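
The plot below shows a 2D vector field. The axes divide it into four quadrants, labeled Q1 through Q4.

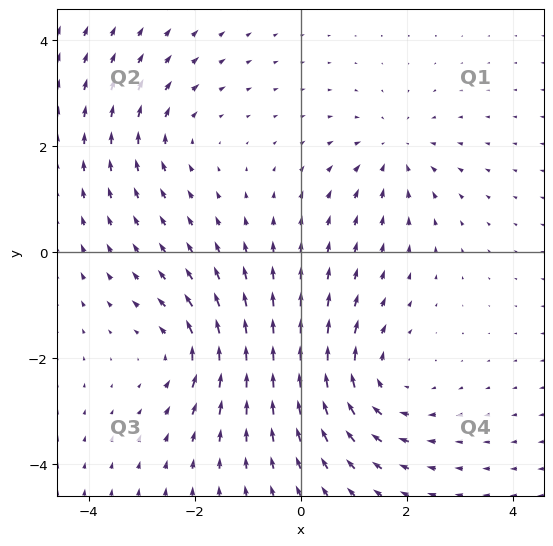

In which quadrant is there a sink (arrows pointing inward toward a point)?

Q1

The sink sits at approximately (1.8, 1.9), which lies in quadrant Q1. The divergence there is about -3, negative as expected for a sink.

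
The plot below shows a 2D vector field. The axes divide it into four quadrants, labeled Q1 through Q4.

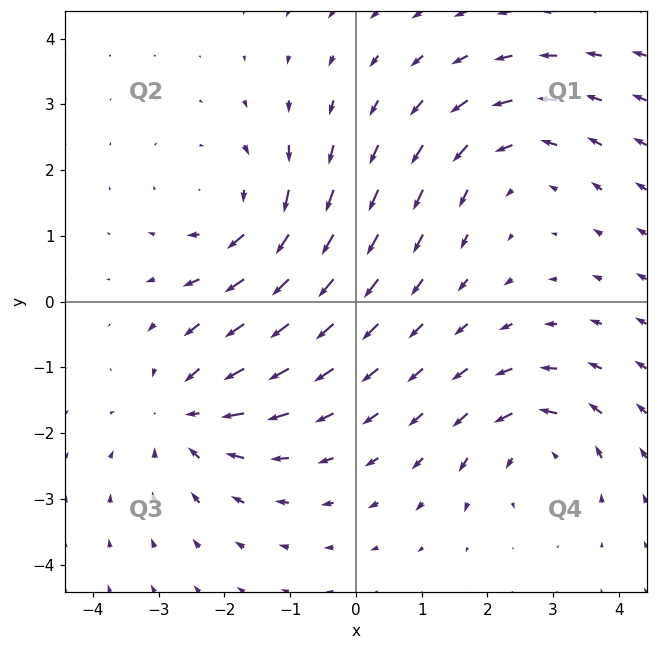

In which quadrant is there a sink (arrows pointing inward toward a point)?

Q3

The sink sits at approximately (-2.5, -1.7), which lies in quadrant Q3. The divergence there is about -5, negative as expected for a sink.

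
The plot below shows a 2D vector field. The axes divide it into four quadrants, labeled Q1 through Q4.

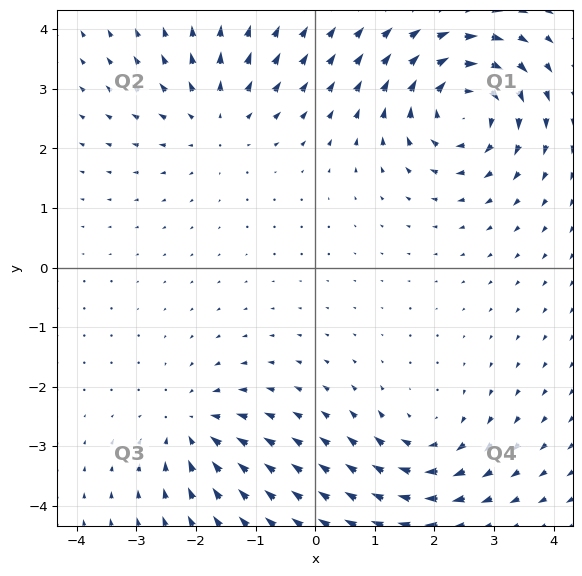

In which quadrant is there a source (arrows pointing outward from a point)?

The source sits at approximately (-1.7, 2.5), which lies in quadrant Q2. The divergence there is about +3, positive as expected for a source.

Q2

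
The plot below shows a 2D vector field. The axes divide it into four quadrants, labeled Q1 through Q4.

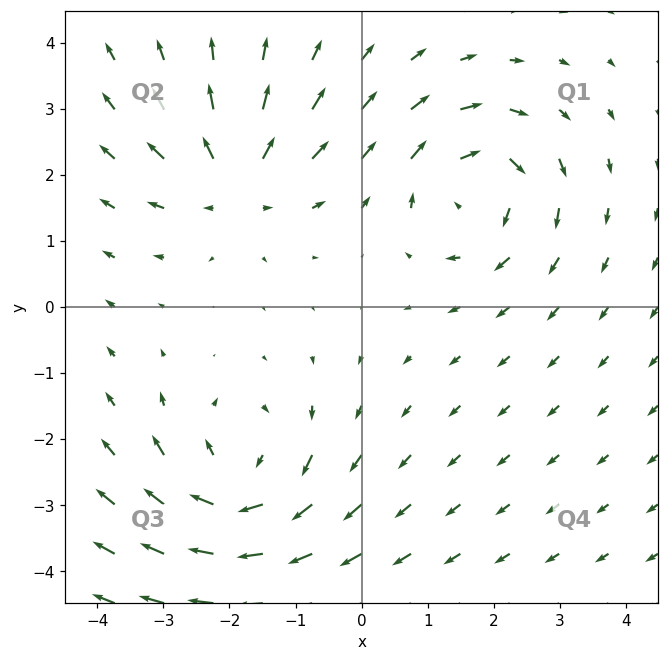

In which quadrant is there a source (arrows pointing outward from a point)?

The source sits at approximately (-1.9, 1.9), which lies in quadrant Q2. The divergence there is about +5, positive as expected for a source.

Q2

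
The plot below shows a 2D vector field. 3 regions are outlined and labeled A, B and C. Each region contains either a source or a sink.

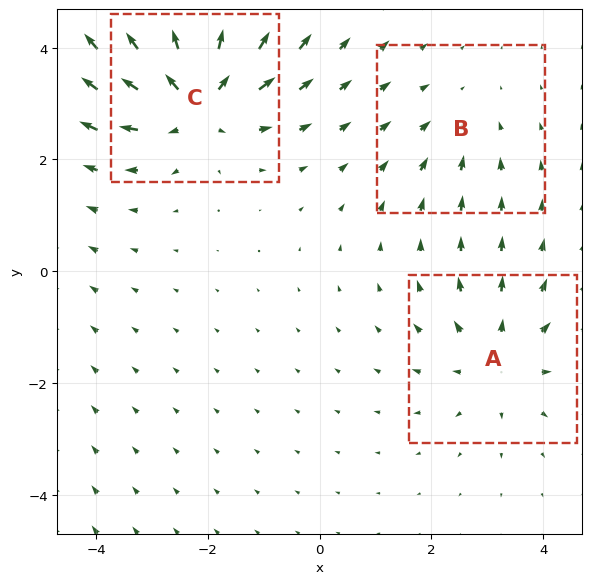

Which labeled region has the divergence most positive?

C

Divergence at each region's feature centre — A: about +3, B: about -2, C: about +5. Region C is most positive.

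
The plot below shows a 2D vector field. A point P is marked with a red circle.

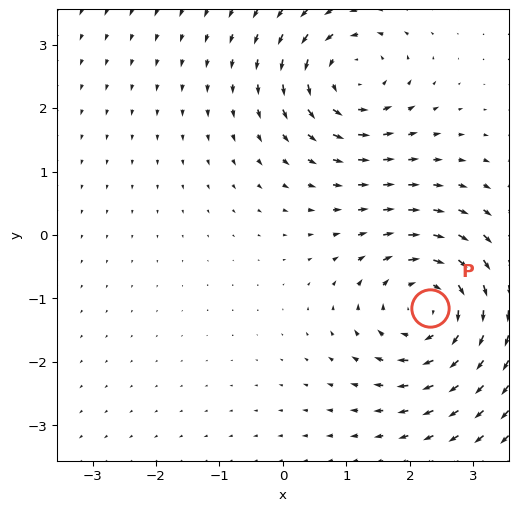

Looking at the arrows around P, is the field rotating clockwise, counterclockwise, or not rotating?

Near P at (2.3, -1.2) the arrows circulate clockwise. The curl (z-component) there is about -4; negative curl means clockwise rotation.

clockwise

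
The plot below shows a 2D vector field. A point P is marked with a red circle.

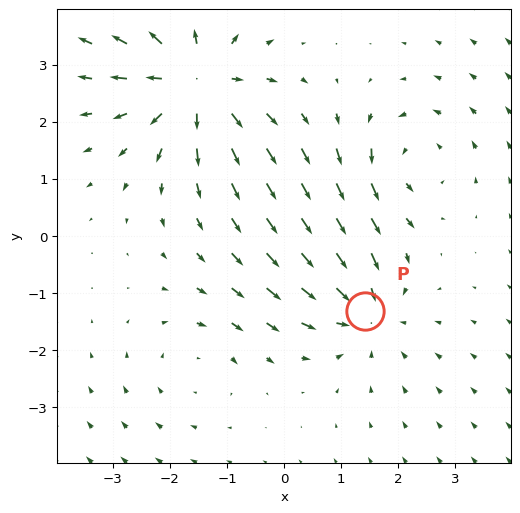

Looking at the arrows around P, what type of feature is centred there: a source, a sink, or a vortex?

sink

At P (1.4, -1.3) the arrows converge inward. Divergence about -4, curl ≈0 — negative divergence with near-zero curl is a sink.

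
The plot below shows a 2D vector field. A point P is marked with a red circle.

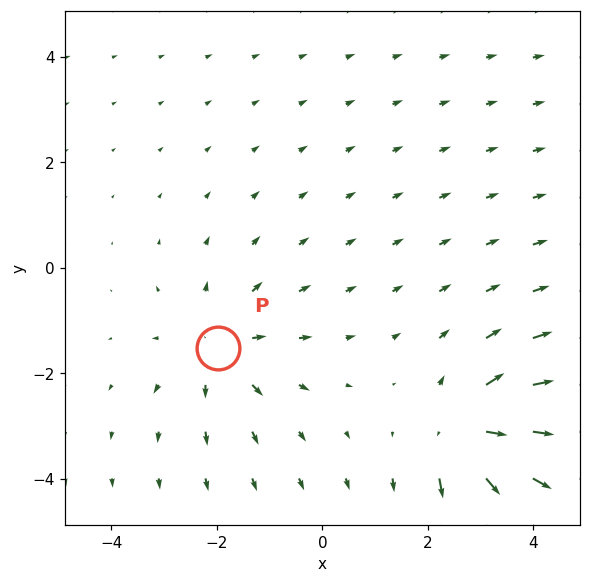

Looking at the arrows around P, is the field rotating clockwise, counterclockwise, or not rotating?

Near P at (-2.0, -1.5) the arrows show no circulation. The curl there is ≈0.

not rotating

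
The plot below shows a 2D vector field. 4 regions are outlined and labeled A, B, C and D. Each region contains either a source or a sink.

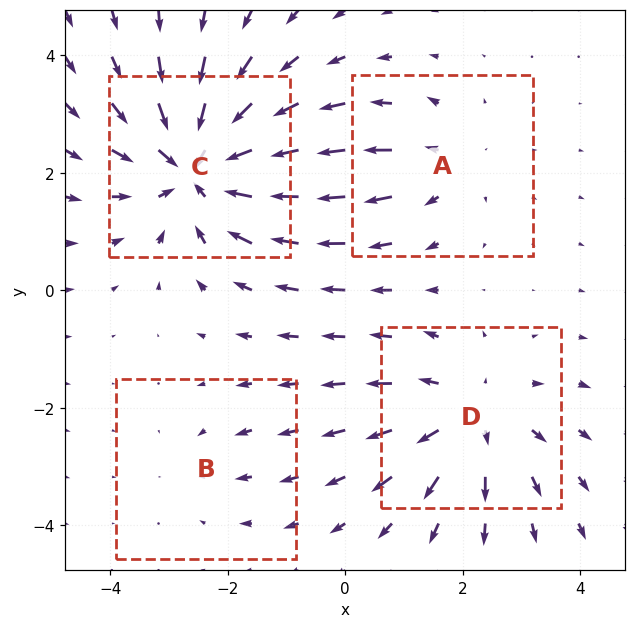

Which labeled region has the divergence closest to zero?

B

Divergence at each region's feature centre — A: about +3, B: about -2, C: about -6, D: about +4. Region B is closest to zero.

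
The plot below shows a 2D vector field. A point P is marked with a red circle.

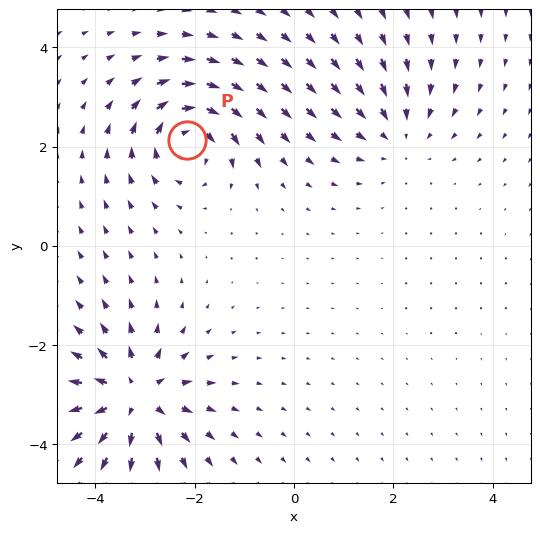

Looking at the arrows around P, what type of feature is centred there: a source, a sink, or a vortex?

At P (-2.2, 2.1) the arrows circulate clockwise. Divergence ≈0, curl about -5 — near-zero divergence with nonzero curl is a vortex.

vortex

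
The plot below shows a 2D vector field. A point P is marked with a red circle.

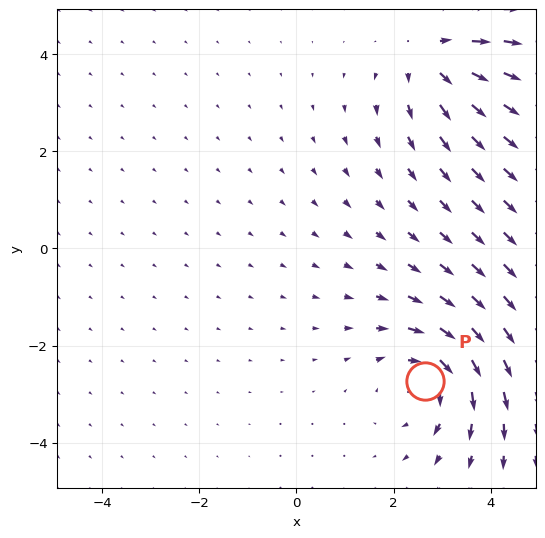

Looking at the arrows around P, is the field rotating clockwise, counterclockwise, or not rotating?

Near P at (2.6, -2.7) the arrows circulate clockwise. The curl (z-component) there is about -5; negative curl means clockwise rotation.

clockwise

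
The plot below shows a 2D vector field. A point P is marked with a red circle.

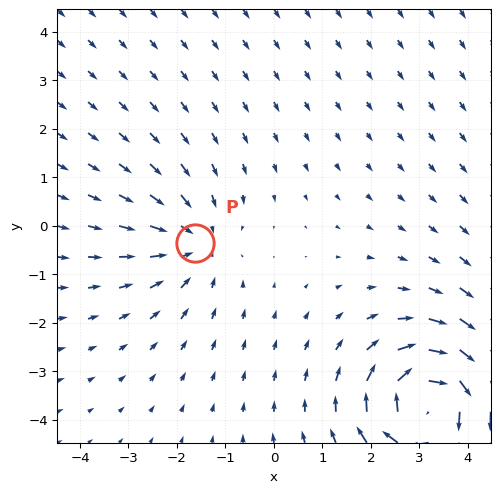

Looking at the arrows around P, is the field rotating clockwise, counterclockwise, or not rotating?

Near P at (-1.6, -0.4) the arrows show no circulation. The curl there is ≈0.

not rotating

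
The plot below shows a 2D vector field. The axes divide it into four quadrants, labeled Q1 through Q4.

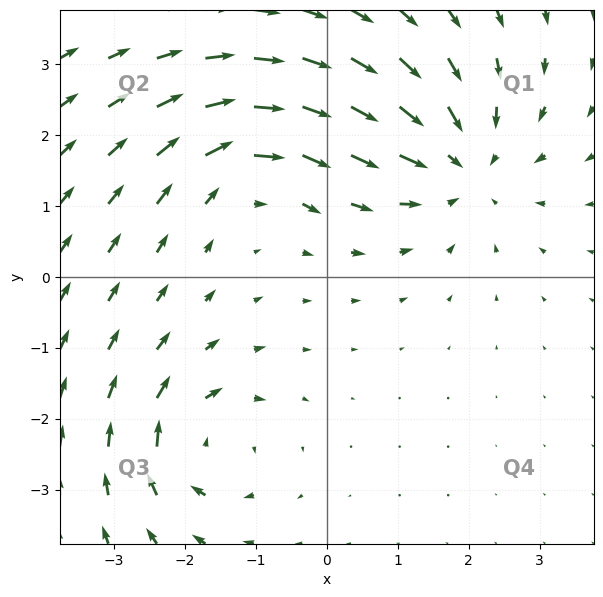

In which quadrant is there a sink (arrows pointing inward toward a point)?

Q1

The sink sits at approximately (1.9, 1.6), which lies in quadrant Q1. The divergence there is about -4, negative as expected for a sink.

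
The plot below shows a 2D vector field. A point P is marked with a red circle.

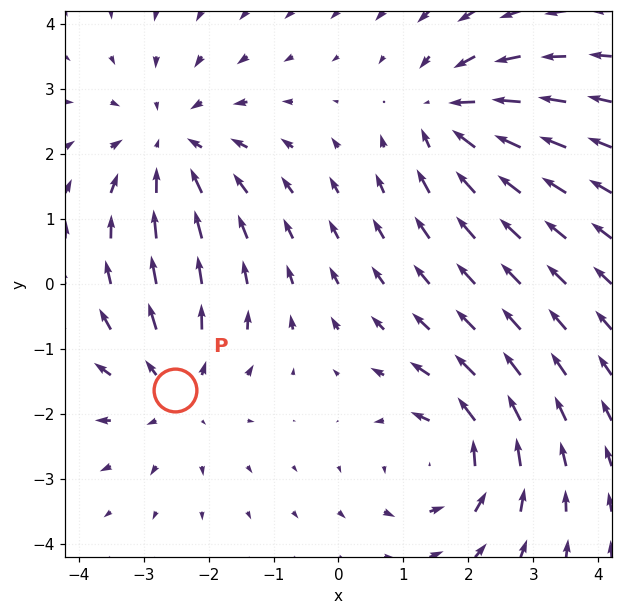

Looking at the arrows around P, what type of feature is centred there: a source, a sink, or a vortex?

At P (-2.5, -1.6) the arrows spread outward. Divergence about +4, curl ≈0 — positive divergence with near-zero curl is a source.

source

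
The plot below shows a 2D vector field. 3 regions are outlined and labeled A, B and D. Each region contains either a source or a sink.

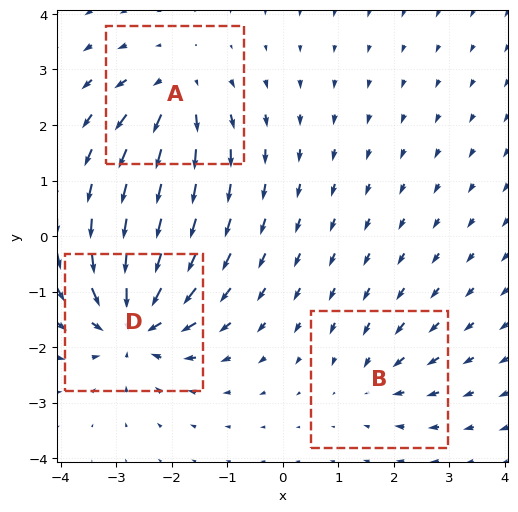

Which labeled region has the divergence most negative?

Divergence at each region's feature centre — A: about +4, B: about -3, D: about -6. Region D is most negative.

D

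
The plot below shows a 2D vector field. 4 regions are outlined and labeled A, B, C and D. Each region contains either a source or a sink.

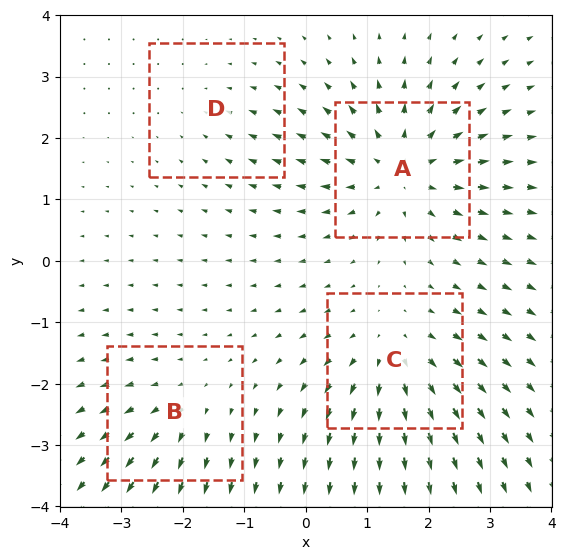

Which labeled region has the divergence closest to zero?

Divergence at each region's feature centre — A: about +6, B: about +3, C: about +5, D: about -2. Region D is closest to zero.

D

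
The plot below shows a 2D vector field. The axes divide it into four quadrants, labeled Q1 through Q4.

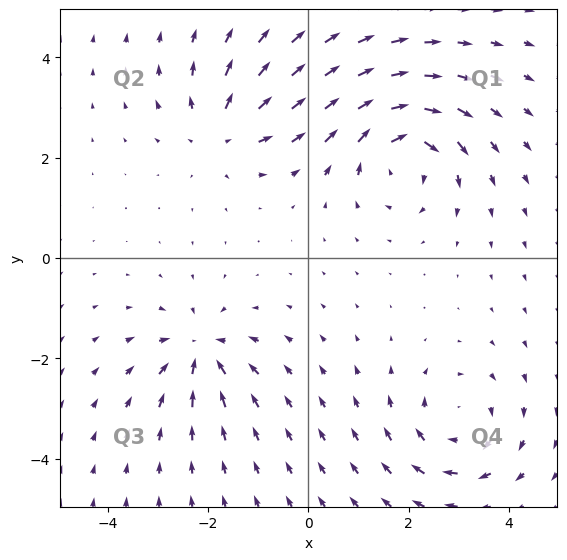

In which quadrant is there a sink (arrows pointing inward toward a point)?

Q3

The sink sits at approximately (-2.1, -1.9), which lies in quadrant Q3. The divergence there is about -5, negative as expected for a sink.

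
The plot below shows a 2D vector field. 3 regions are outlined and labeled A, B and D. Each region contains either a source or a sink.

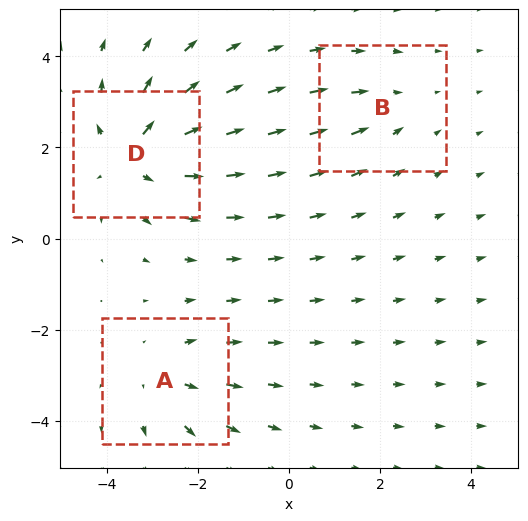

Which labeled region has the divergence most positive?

D

Divergence at each region's feature centre — A: about +3, B: about -2, D: about +4. Region D is most positive.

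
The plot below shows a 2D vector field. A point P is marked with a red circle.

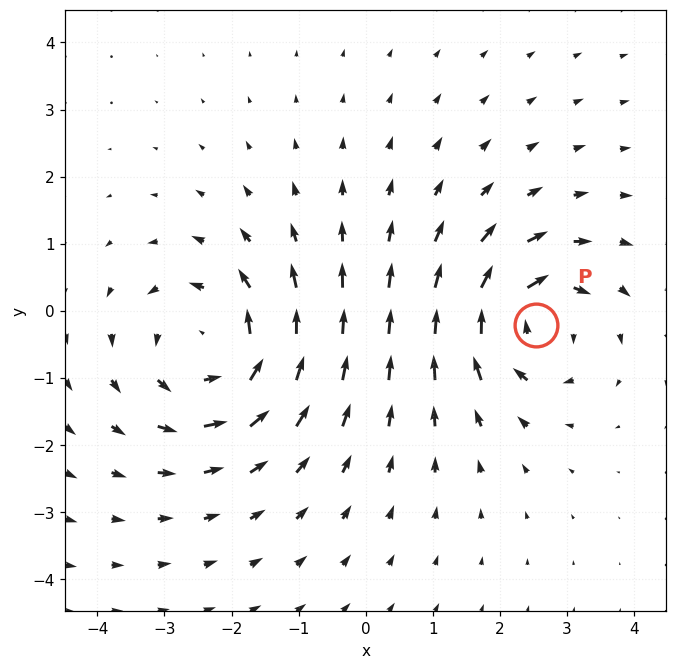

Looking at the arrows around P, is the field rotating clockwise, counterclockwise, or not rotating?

clockwise

Near P at (2.5, -0.2) the arrows circulate clockwise. The curl (z-component) there is about -5; negative curl means clockwise rotation.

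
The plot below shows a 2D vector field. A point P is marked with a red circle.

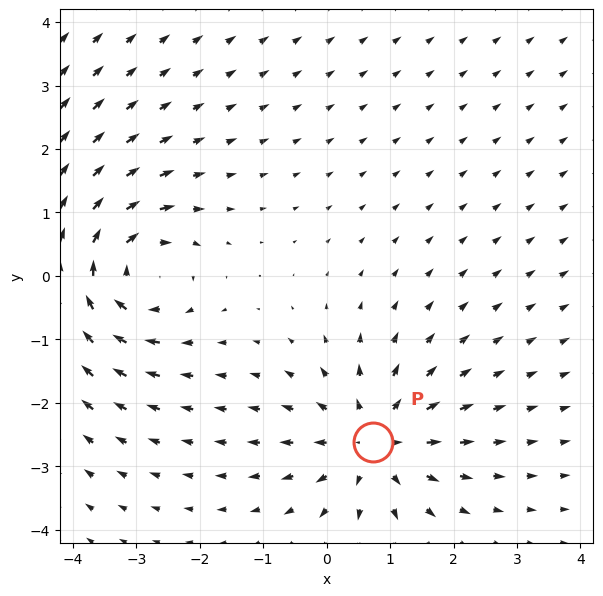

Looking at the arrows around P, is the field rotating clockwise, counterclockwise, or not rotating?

not rotating

Near P at (0.7, -2.6) the arrows show no circulation. The curl there is ≈0.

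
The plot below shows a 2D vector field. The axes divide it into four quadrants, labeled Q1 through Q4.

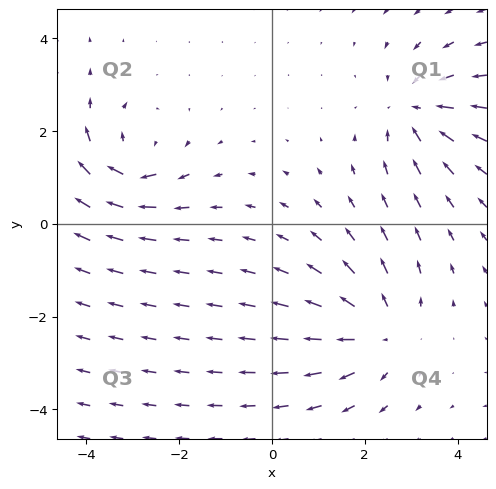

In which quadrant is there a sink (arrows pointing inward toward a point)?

Q1

The sink sits at approximately (3.1, 2.4), which lies in quadrant Q1. The divergence there is about -4, negative as expected for a sink.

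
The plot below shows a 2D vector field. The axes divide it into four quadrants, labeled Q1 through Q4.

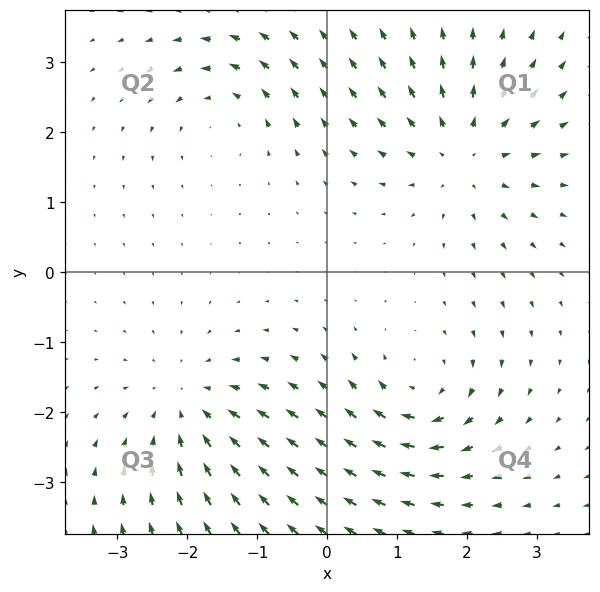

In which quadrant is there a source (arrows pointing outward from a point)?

The source sits at approximately (2.0, 1.7), which lies in quadrant Q1. The divergence there is about +4, positive as expected for a source.

Q1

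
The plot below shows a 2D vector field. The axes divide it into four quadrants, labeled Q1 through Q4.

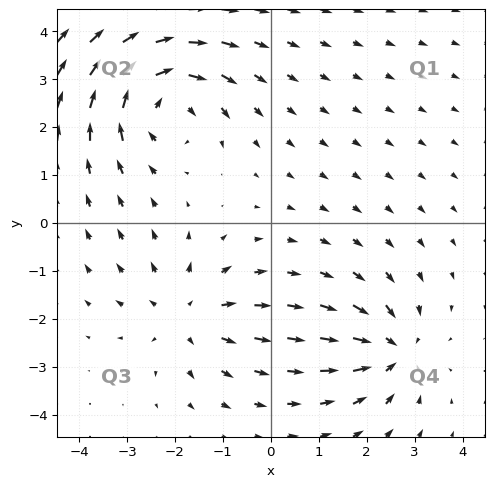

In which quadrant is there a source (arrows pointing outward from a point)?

Q3

The source sits at approximately (-1.7, -1.9), which lies in quadrant Q3. The divergence there is about +3, positive as expected for a source.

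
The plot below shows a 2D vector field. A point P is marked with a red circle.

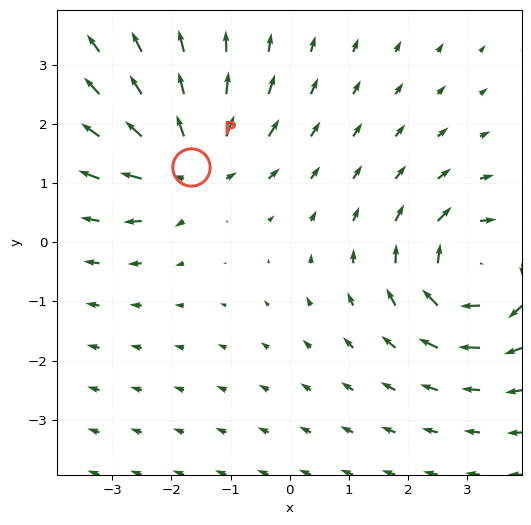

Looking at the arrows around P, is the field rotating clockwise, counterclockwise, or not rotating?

not rotating

Near P at (-1.7, 1.3) the arrows show no circulation. The curl there is ≈0.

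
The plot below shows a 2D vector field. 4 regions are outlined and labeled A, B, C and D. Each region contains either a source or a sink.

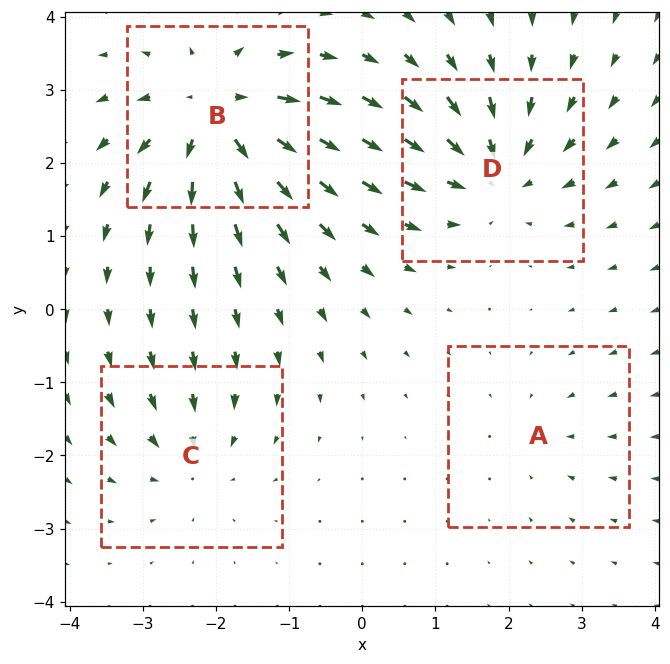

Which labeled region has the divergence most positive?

B

Divergence at each region's feature centre — A: about -2, B: about +7, C: about -4, D: about -6. Region B is most positive.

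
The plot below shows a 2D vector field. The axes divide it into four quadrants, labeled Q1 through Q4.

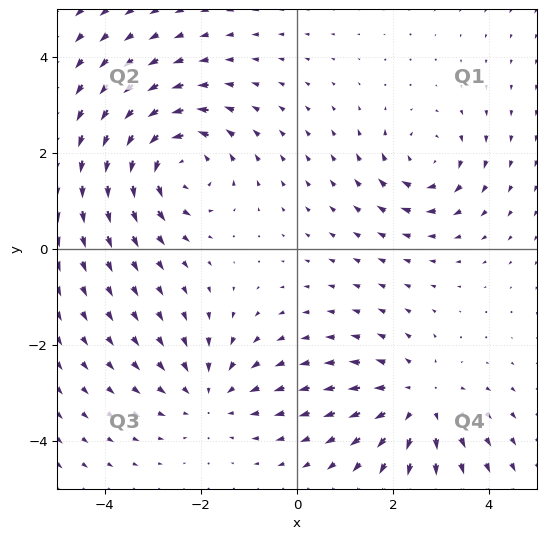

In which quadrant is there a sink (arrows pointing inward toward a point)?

The sink sits at approximately (-1.8, -3.1), which lies in quadrant Q3. The divergence there is about -3, negative as expected for a sink.

Q3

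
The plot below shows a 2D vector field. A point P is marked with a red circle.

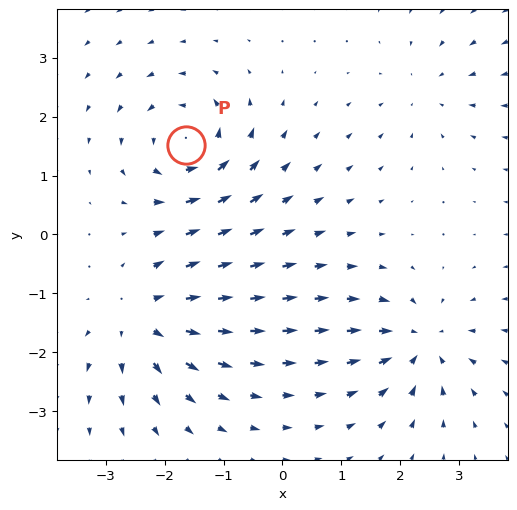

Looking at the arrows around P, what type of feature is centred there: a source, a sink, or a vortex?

At P (-1.6, 1.5) the arrows circulate counterclockwise. Divergence ≈0, curl about +6 — near-zero divergence with nonzero curl is a vortex.

vortex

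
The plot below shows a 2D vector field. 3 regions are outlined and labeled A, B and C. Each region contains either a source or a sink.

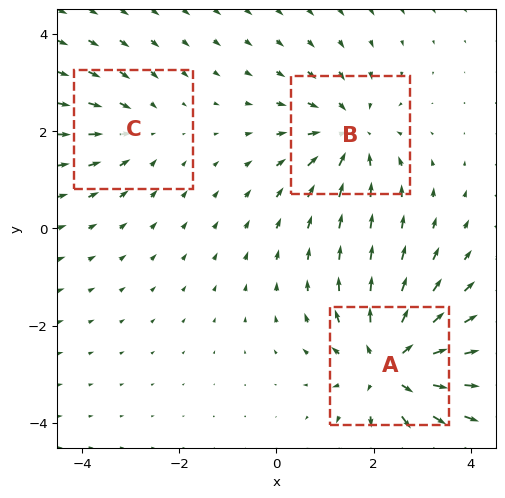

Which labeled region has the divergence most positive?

A

Divergence at each region's feature centre — A: about +5, B: about -4, C: about -2. Region A is most positive.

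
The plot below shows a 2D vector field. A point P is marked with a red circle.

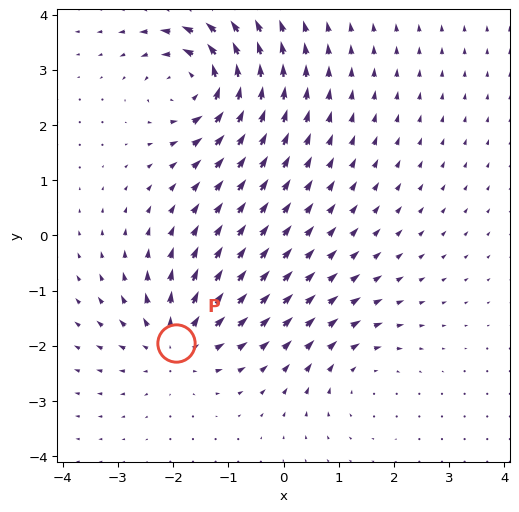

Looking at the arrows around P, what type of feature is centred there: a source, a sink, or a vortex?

source

At P (-1.9, -1.9) the arrows spread outward. Divergence about +5, curl ≈0 — positive divergence with near-zero curl is a source.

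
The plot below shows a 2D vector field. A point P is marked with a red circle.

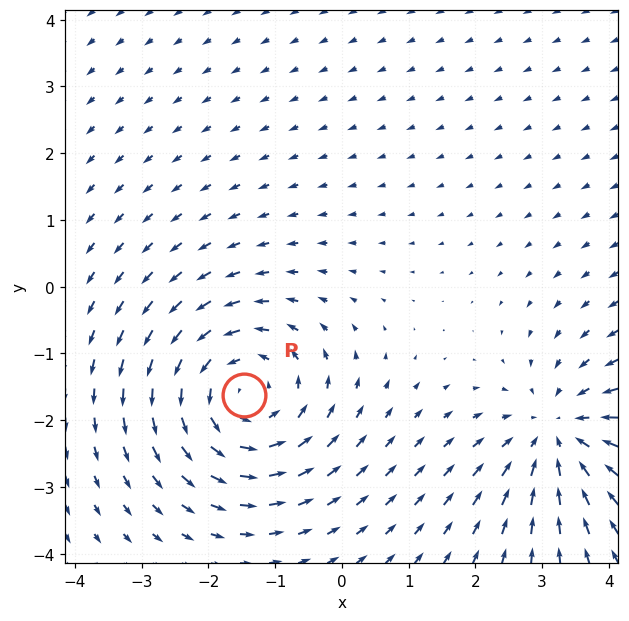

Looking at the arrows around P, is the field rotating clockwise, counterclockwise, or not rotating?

Near P at (-1.5, -1.6) the arrows circulate counterclockwise. The curl (z-component) there is about +4; positive curl means counterclockwise rotation.

counterclockwise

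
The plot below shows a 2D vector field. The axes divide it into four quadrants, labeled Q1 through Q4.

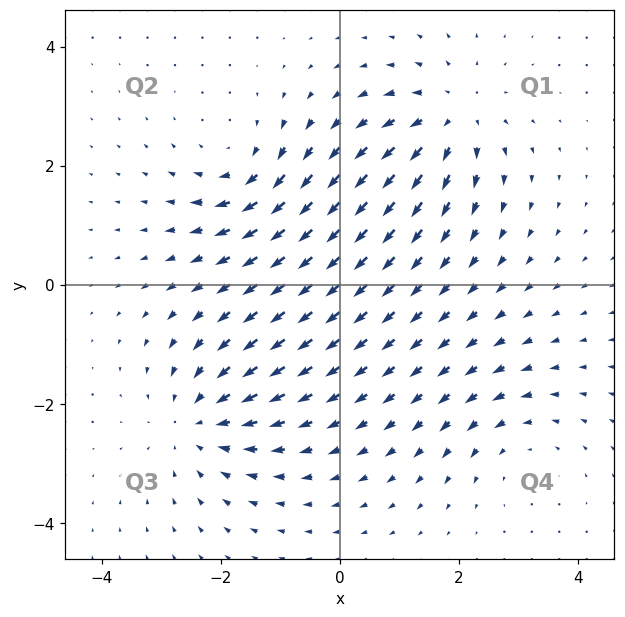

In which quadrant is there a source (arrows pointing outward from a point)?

The source sits at approximately (1.9, 2.8), which lies in quadrant Q1. The divergence there is about +4, positive as expected for a source.

Q1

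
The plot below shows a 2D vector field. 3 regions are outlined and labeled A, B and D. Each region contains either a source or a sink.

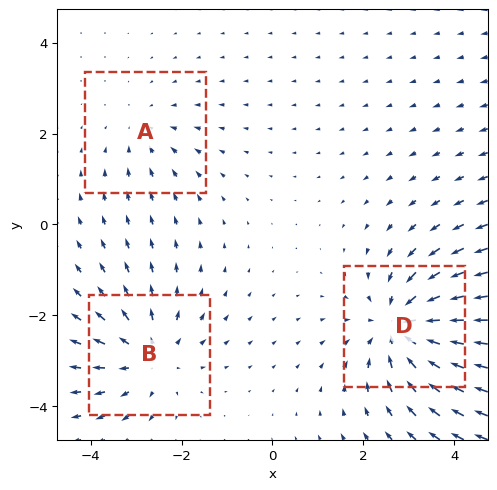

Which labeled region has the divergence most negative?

D

Divergence at each region's feature centre — A: about -2, B: about +3, D: about -4. Region D is most negative.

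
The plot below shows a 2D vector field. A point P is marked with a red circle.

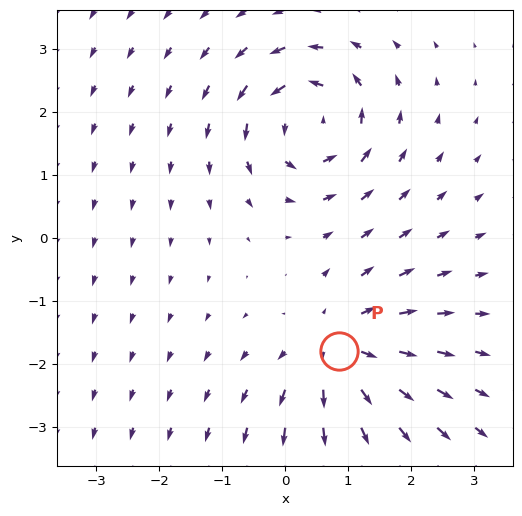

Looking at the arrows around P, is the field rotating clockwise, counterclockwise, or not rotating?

not rotating

Near P at (0.8, -1.8) the arrows show no circulation. The curl there is ≈0.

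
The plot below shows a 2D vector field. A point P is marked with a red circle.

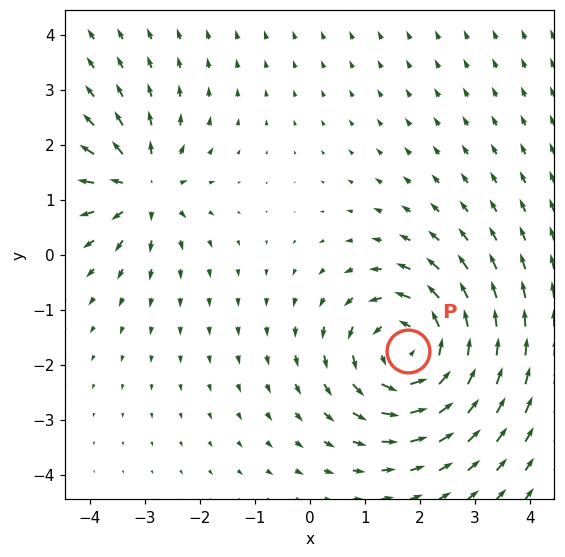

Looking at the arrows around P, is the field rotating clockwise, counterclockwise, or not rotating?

Near P at (1.8, -1.8) the arrows circulate counterclockwise. The curl (z-component) there is about +4; positive curl means counterclockwise rotation.

counterclockwise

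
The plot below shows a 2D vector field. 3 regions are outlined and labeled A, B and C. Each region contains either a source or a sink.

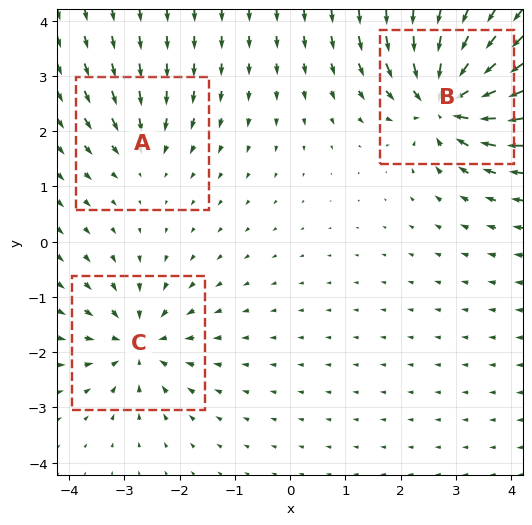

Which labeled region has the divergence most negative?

Divergence at each region's feature centre — A: about -2, B: about -6, C: about -4. Region B is most negative.

B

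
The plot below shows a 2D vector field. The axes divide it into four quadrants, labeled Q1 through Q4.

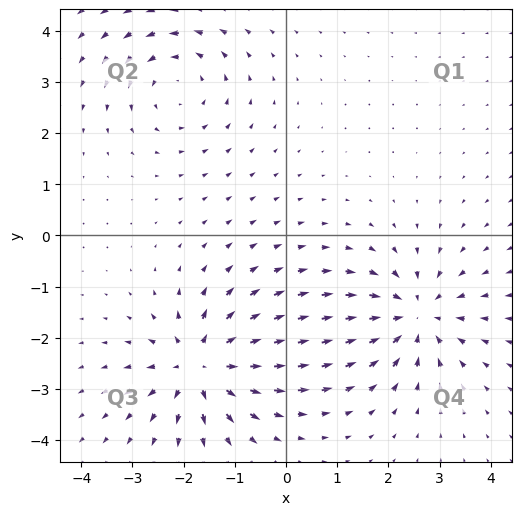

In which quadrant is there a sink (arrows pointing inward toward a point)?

Q4

The sink sits at approximately (2.5, -1.6), which lies in quadrant Q4. The divergence there is about -4, negative as expected for a sink.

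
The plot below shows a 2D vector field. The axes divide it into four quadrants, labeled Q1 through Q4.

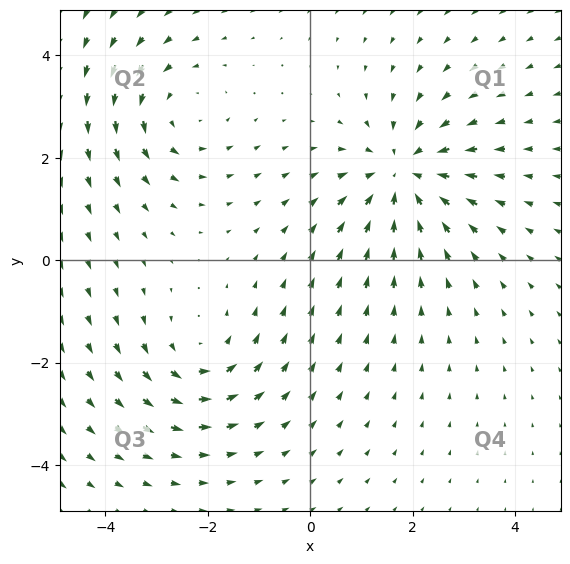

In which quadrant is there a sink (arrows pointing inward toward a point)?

The sink sits at approximately (1.8, 1.7), which lies in quadrant Q1. The divergence there is about -4, negative as expected for a sink.

Q1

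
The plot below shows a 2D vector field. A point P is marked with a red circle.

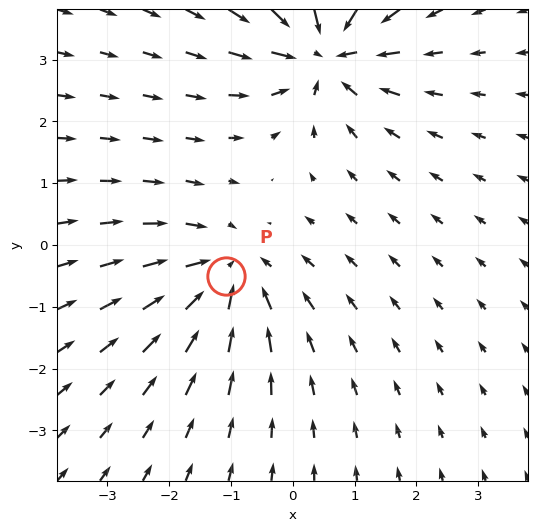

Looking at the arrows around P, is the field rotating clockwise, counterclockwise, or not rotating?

Near P at (-1.1, -0.5) the arrows show no circulation. The curl there is ≈0.

not rotating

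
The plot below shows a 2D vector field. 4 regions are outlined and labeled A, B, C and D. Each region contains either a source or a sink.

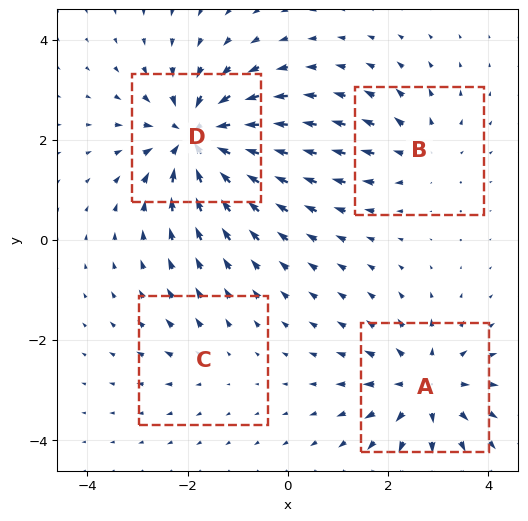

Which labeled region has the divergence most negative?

Divergence at each region's feature centre — A: about +6, B: about +4, C: about +2, D: about -8. Region D is most negative.

D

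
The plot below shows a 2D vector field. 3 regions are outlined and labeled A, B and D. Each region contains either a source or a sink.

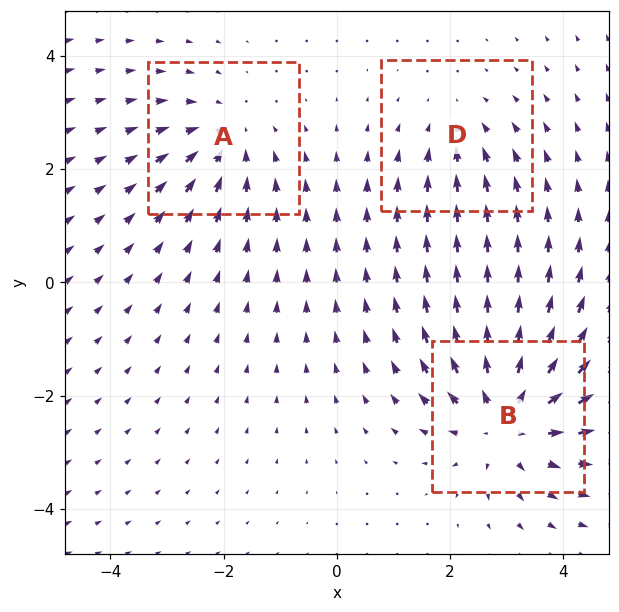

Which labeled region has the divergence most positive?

Divergence at each region's feature centre — A: about -3, B: about +4, D: about -2. Region B is most positive.

B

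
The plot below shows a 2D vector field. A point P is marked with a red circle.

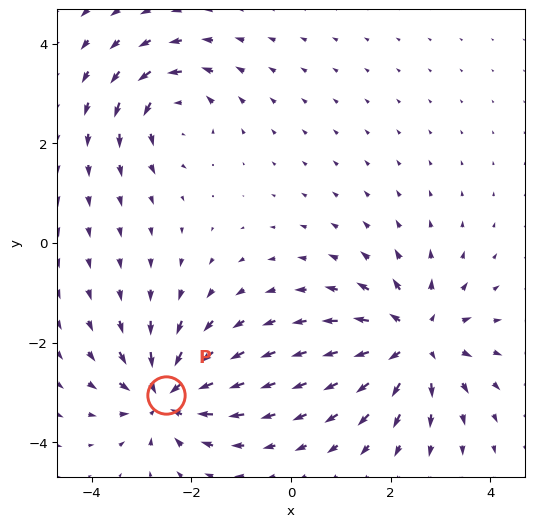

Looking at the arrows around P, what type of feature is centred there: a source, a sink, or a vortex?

sink

At P (-2.5, -3.1) the arrows converge inward. Divergence about -5, curl ≈0 — negative divergence with near-zero curl is a sink.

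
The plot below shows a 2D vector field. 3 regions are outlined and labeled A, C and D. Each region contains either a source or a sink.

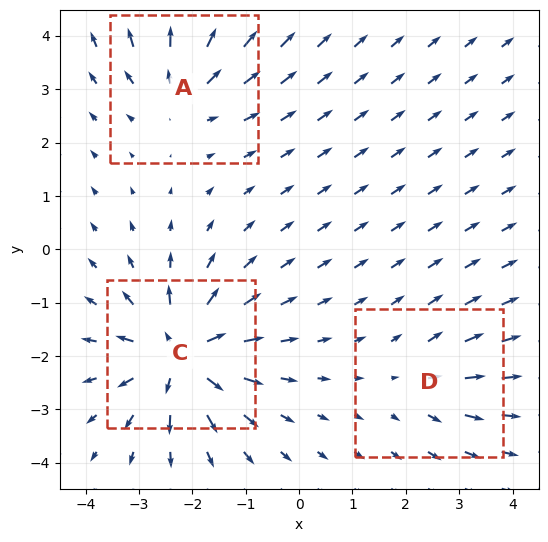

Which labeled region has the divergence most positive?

Divergence at each region's feature centre — A: about +4, C: about +6, D: about +2. Region C is most positive.

C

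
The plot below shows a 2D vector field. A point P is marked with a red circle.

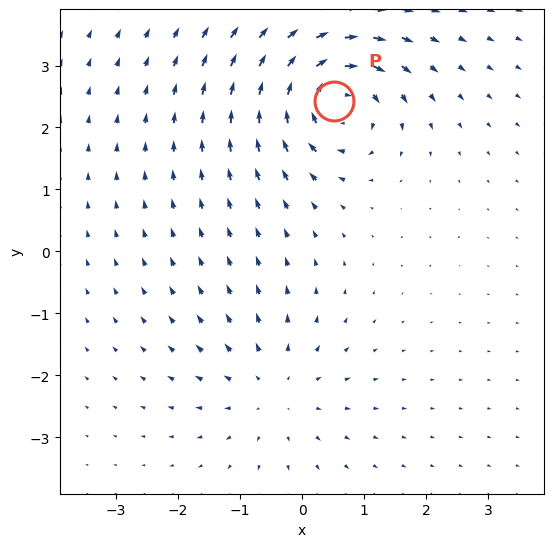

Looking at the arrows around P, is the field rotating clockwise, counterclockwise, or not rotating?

Near P at (0.5, 2.4) the arrows circulate clockwise. The curl (z-component) there is about -6; negative curl means clockwise rotation.

clockwise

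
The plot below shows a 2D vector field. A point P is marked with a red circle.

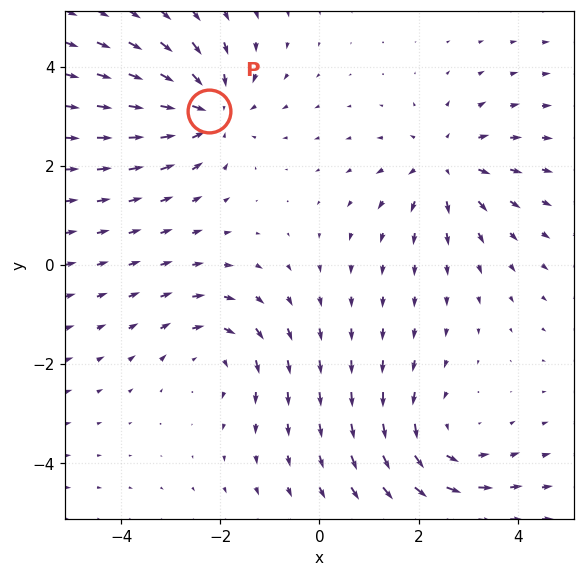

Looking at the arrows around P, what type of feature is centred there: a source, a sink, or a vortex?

At P (-2.2, 3.1) the arrows converge inward. Divergence about -3, curl ≈0 — negative divergence with near-zero curl is a sink.

sink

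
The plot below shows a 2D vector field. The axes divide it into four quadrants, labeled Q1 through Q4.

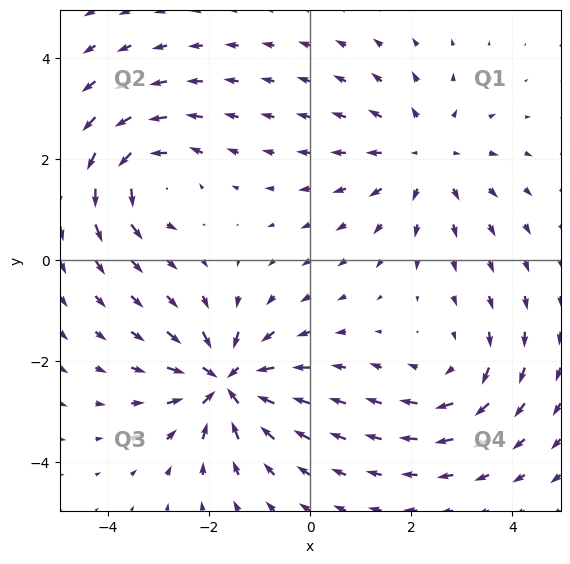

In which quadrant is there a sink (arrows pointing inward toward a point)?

Q3

The sink sits at approximately (-1.7, -2.4), which lies in quadrant Q3. The divergence there is about -6, negative as expected for a sink.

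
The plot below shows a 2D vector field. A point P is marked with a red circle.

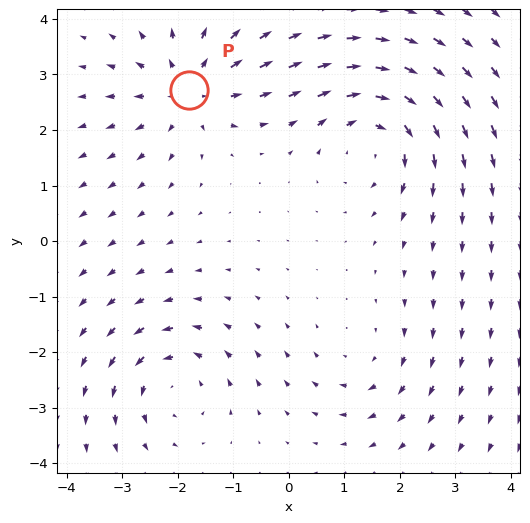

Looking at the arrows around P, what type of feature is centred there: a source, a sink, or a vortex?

At P (-1.8, 2.7) the arrows spread outward. Divergence about +4, curl ≈0 — positive divergence with near-zero curl is a source.

source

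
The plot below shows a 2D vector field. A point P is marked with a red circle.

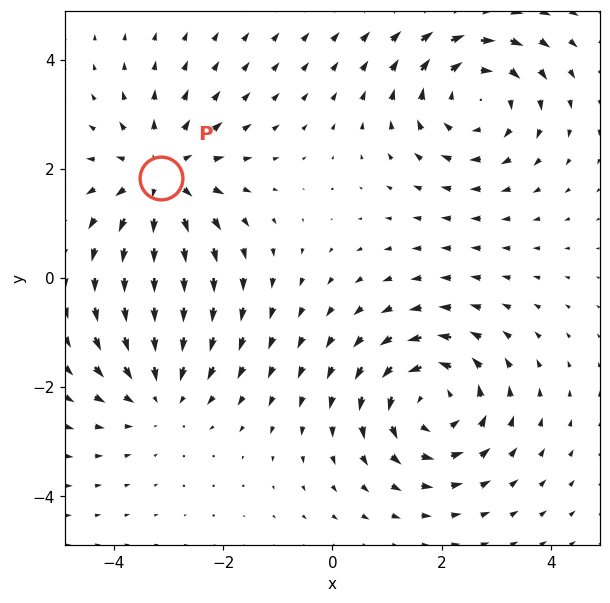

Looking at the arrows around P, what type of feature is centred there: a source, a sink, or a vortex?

source

At P (-3.1, 1.8) the arrows spread outward. Divergence about +4, curl ≈0 — positive divergence with near-zero curl is a source.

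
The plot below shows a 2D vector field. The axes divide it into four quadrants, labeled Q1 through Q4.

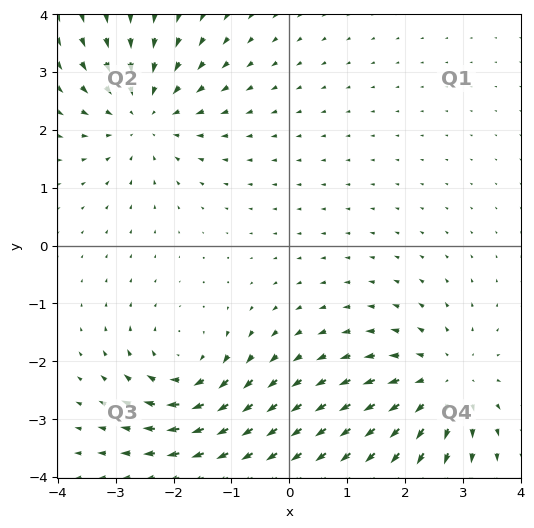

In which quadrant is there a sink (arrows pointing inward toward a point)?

The sink sits at approximately (-2.5, 2.3), which lies in quadrant Q2. The divergence there is about -3, negative as expected for a sink.

Q2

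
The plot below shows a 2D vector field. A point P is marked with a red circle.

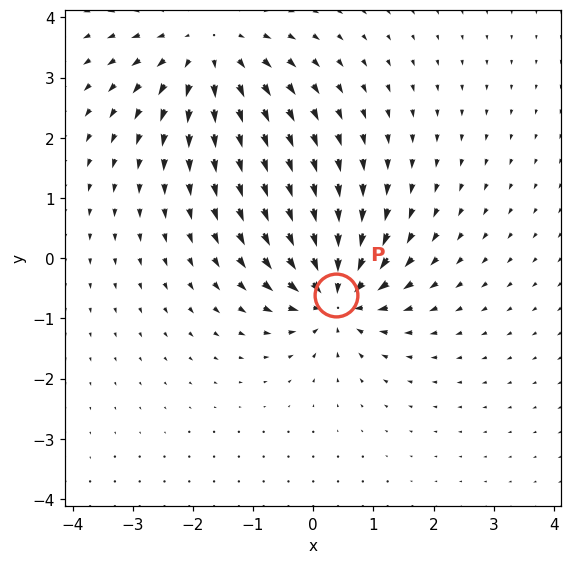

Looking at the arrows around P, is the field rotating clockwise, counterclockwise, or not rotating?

not rotating

Near P at (0.4, -0.6) the arrows show no circulation. The curl there is ≈0.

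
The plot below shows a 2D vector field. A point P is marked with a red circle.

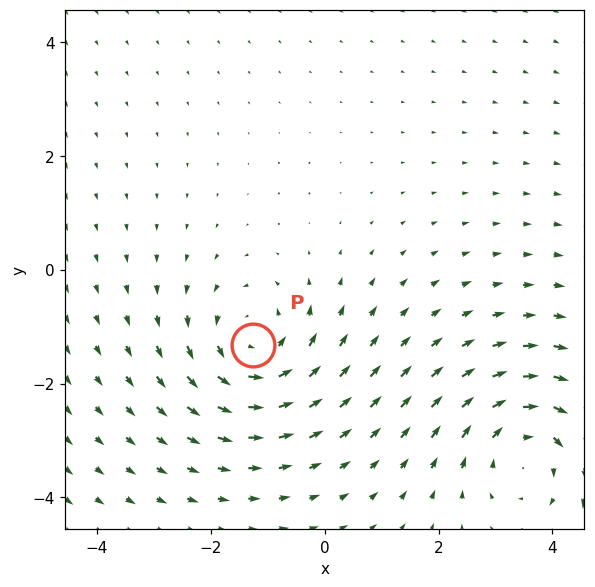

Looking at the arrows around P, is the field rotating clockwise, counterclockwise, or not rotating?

counterclockwise

Near P at (-1.3, -1.3) the arrows circulate counterclockwise. The curl (z-component) there is about +5; positive curl means counterclockwise rotation.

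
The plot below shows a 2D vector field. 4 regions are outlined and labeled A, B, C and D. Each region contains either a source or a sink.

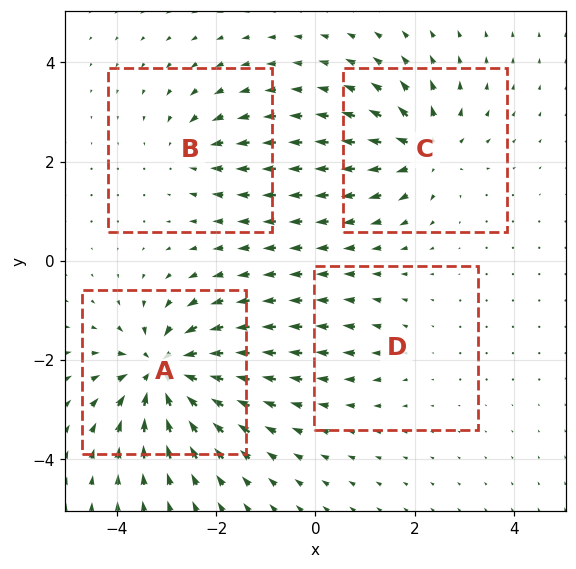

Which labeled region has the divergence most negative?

Divergence at each region's feature centre — A: about -9, B: about -4, C: about +6, D: about +2. Region A is most negative.

A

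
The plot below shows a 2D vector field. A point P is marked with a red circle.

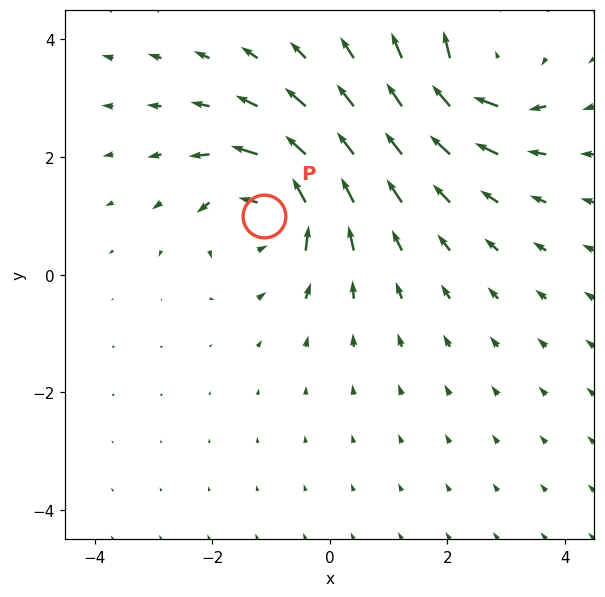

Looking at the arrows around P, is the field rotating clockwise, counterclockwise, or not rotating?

Near P at (-1.1, 1.0) the arrows circulate counterclockwise. The curl (z-component) there is about +6; positive curl means counterclockwise rotation.

counterclockwise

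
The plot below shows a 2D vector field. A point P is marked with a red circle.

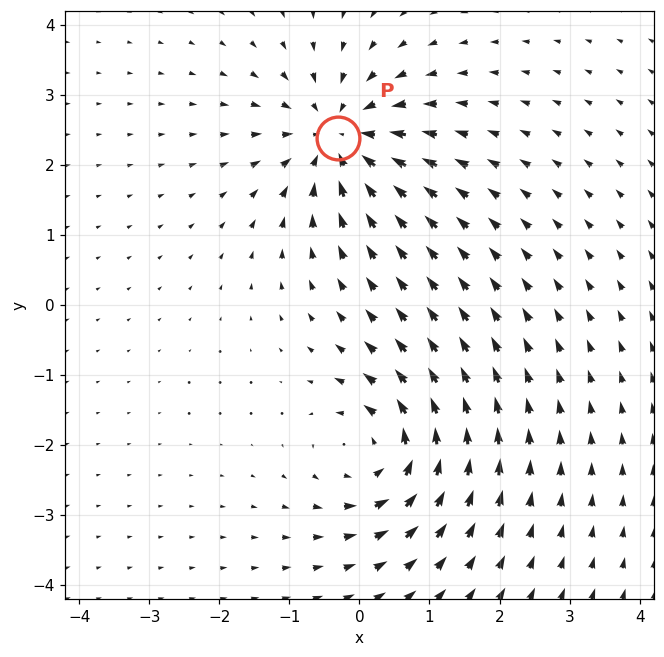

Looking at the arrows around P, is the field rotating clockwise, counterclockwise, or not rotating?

Near P at (-0.3, 2.4) the arrows show no circulation. The curl there is ≈0.

not rotating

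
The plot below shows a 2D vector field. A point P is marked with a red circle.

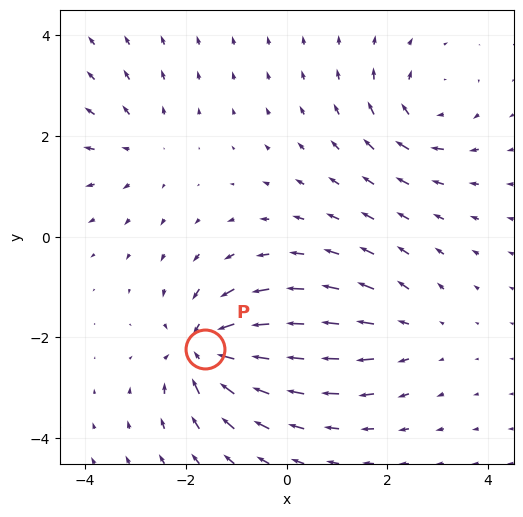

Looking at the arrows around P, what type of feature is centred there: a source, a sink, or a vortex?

At P (-1.6, -2.2) the arrows converge inward. Divergence about -6, curl ≈0 — negative divergence with near-zero curl is a sink.

sink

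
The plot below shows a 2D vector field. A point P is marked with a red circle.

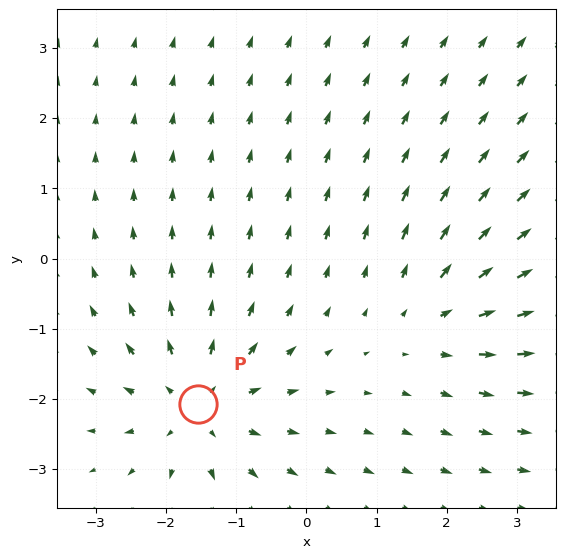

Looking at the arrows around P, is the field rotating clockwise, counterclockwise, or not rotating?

Near P at (-1.5, -2.1) the arrows show no circulation. The curl there is ≈0.

not rotating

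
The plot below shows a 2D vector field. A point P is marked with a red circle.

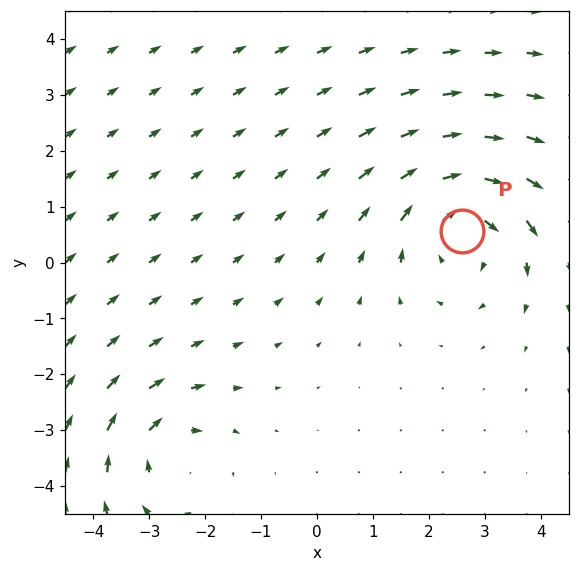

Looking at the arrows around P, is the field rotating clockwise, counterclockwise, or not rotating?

clockwise

Near P at (2.6, 0.6) the arrows circulate clockwise. The curl (z-component) there is about -5; negative curl means clockwise rotation.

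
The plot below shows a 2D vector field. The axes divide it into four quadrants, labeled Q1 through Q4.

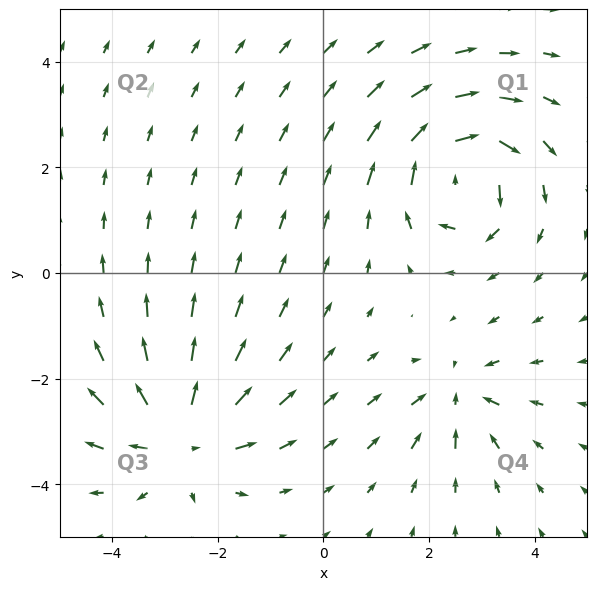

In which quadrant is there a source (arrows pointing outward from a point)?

The source sits at approximately (-2.7, -3.1), which lies in quadrant Q3. The divergence there is about +5, positive as expected for a source.

Q3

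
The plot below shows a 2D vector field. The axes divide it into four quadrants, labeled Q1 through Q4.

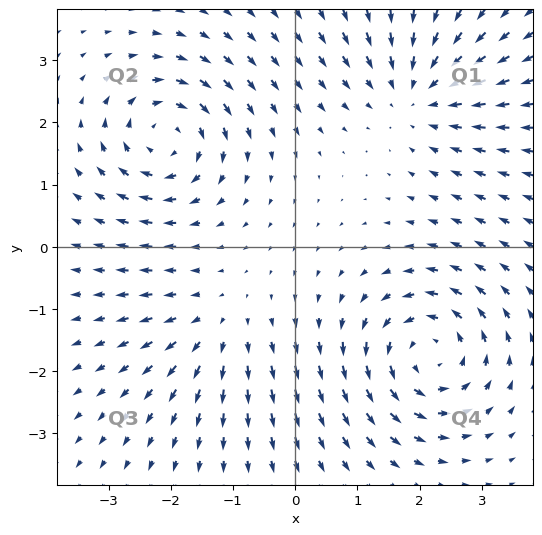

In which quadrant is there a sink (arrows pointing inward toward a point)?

The sink sits at approximately (2.0, 2.5), which lies in quadrant Q1. The divergence there is about -3, negative as expected for a sink.

Q1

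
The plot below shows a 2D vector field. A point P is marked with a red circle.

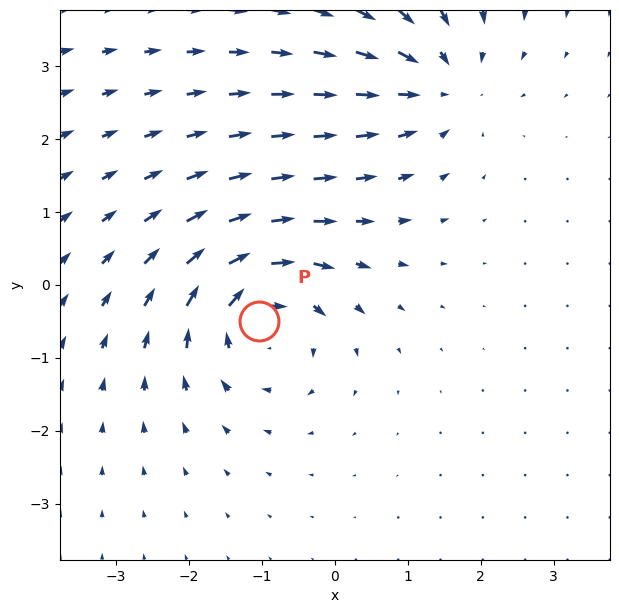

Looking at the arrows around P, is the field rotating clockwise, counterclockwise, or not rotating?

Near P at (-1.0, -0.5) the arrows circulate clockwise. The curl (z-component) there is about -4; negative curl means clockwise rotation.

clockwise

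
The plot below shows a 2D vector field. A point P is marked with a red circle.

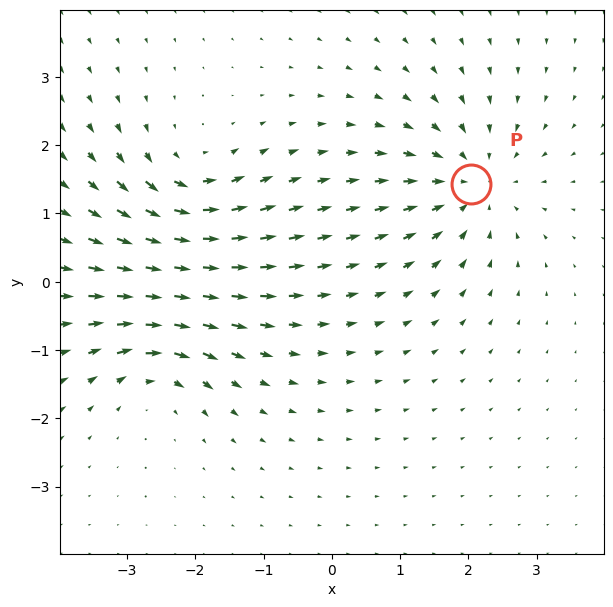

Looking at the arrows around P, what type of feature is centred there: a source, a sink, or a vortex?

sink

At P (2.0, 1.4) the arrows converge inward. Divergence about -5, curl ≈0 — negative divergence with near-zero curl is a sink.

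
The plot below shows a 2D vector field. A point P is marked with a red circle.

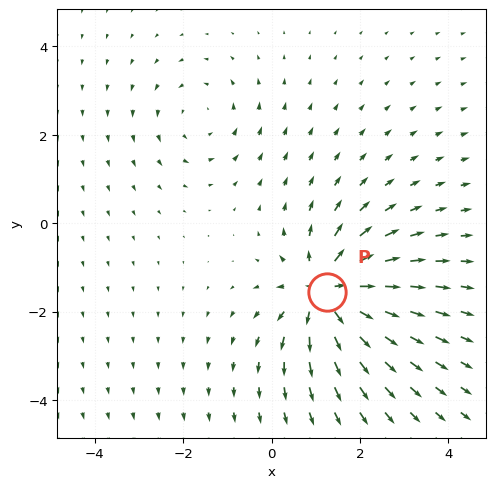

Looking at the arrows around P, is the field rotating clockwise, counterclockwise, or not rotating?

Near P at (1.3, -1.5) the arrows show no circulation. The curl there is ≈0.

not rotating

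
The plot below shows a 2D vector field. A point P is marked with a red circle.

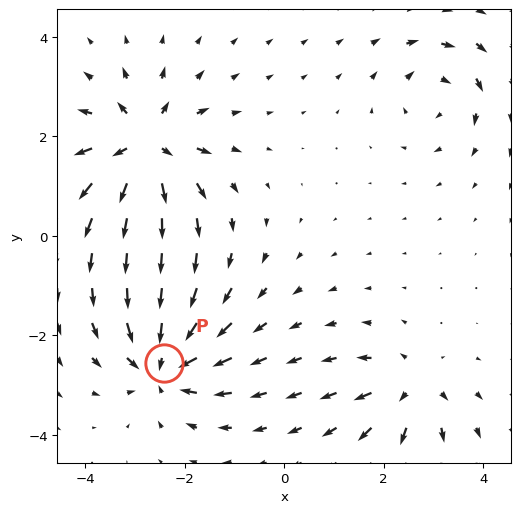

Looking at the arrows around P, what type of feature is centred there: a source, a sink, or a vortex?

sink

At P (-2.4, -2.6) the arrows converge inward. Divergence about -6, curl ≈0 — negative divergence with near-zero curl is a sink.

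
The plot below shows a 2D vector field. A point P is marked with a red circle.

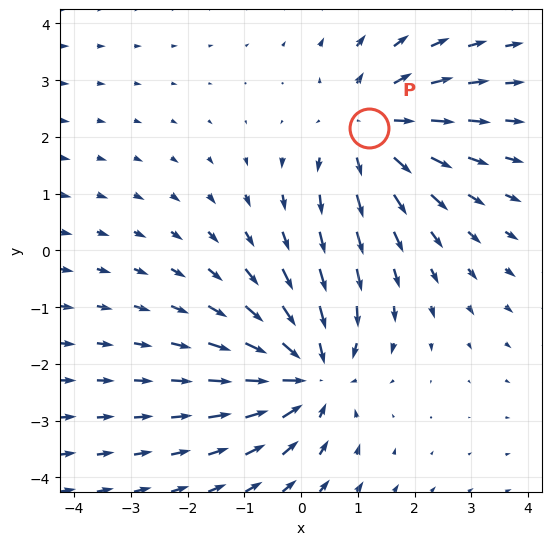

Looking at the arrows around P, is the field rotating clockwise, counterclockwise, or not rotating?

not rotating

Near P at (1.2, 2.1) the arrows show no circulation. The curl there is ≈0.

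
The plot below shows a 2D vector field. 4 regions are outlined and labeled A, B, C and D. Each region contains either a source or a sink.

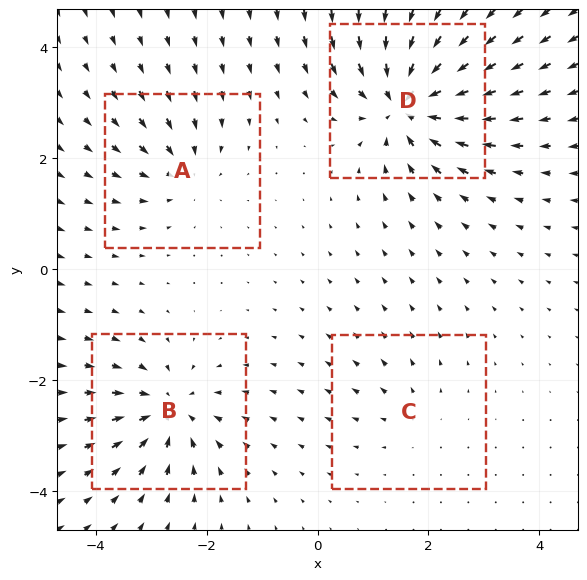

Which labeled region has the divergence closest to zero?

C

Divergence at each region's feature centre — A: about -4, B: about -6, C: about +3, D: about -9. Region C is closest to zero.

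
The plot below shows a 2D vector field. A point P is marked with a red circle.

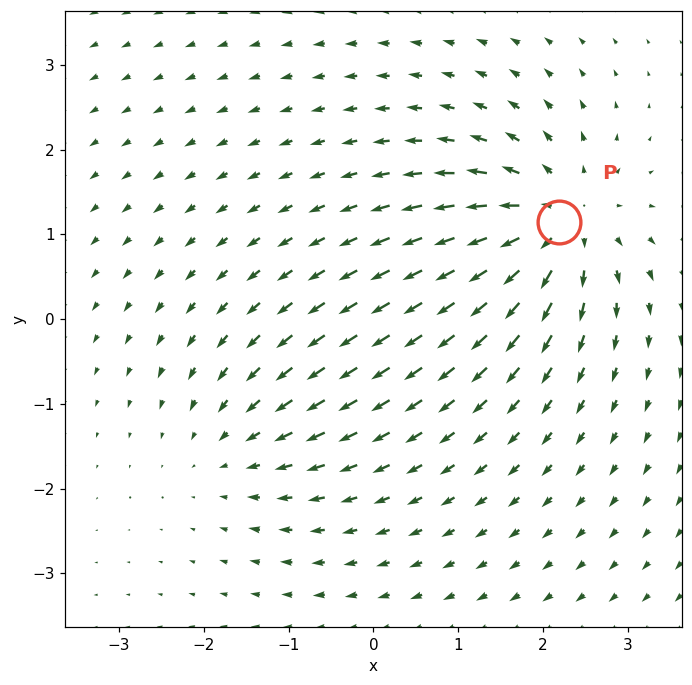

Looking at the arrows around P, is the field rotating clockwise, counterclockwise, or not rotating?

Near P at (2.2, 1.1) the arrows show no circulation. The curl there is ≈0.

not rotating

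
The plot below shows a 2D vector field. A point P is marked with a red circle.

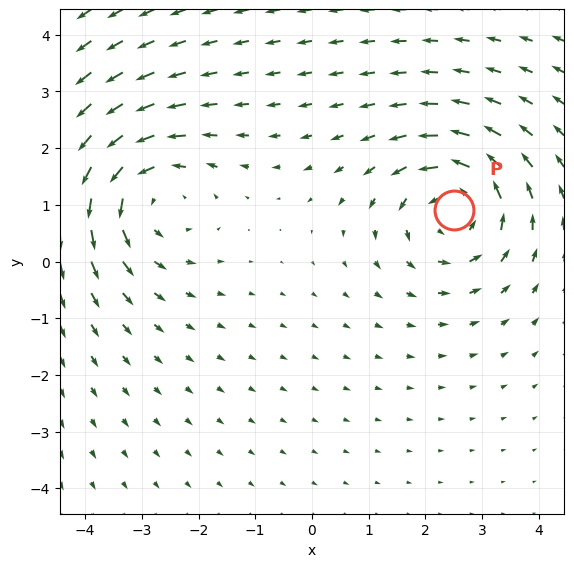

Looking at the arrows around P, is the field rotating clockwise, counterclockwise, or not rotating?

Near P at (2.5, 0.9) the arrows circulate counterclockwise. The curl (z-component) there is about +4; positive curl means counterclockwise rotation.

counterclockwise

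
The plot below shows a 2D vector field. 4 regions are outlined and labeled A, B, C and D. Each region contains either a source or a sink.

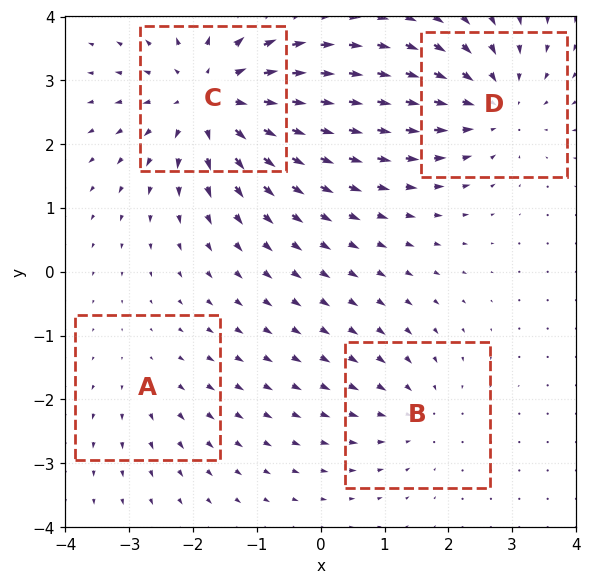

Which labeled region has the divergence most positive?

C

Divergence at each region's feature centre — A: about +2, B: about -3, C: about +6, D: about -4. Region C is most positive.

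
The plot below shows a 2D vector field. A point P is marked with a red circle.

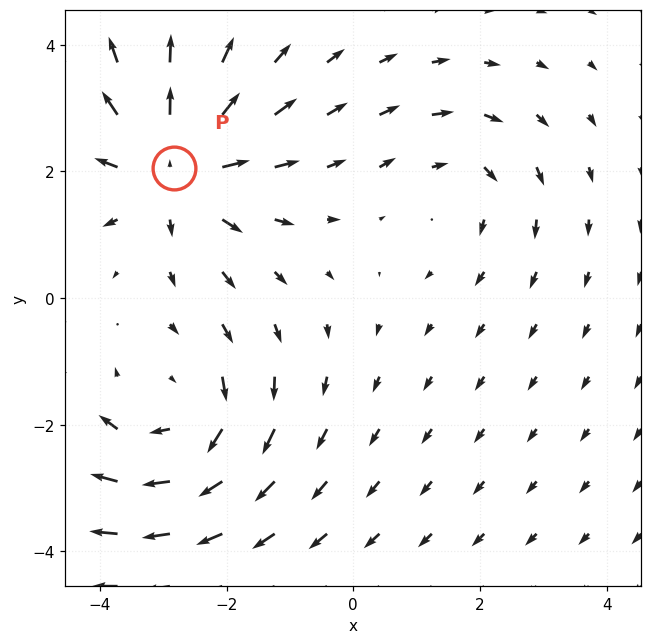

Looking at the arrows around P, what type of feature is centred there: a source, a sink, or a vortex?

At P (-2.8, 2.1) the arrows spread outward. Divergence about +5, curl ≈0 — positive divergence with near-zero curl is a source.

source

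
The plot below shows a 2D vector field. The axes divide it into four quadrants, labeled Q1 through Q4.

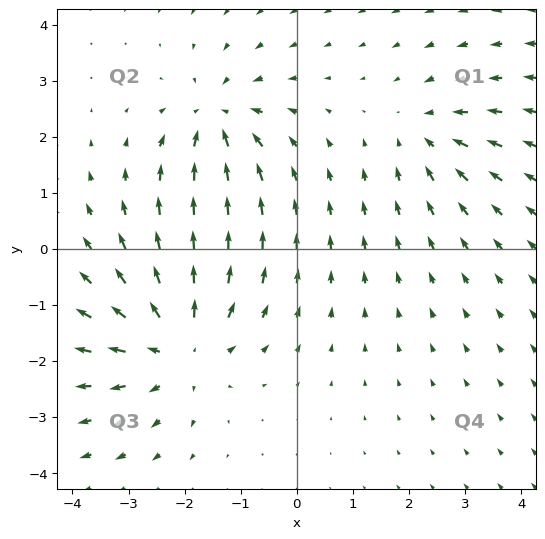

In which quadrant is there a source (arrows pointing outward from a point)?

Q3

The source sits at approximately (-2.1, -1.7), which lies in quadrant Q3. The divergence there is about +4, positive as expected for a source.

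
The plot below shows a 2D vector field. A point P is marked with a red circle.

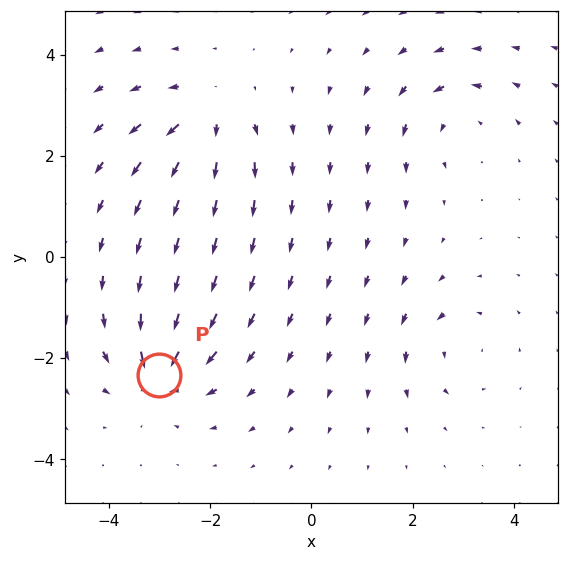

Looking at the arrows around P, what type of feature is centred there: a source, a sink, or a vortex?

At P (-3.0, -2.3) the arrows converge inward. Divergence about -7, curl ≈0 — negative divergence with near-zero curl is a sink.

sink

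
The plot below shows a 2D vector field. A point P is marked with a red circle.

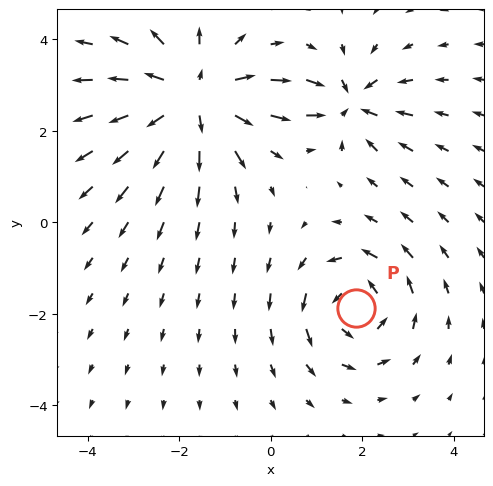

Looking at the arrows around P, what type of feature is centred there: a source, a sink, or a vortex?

vortex

At P (1.9, -1.9) the arrows circulate counterclockwise. Divergence ≈0, curl about +4 — near-zero divergence with nonzero curl is a vortex.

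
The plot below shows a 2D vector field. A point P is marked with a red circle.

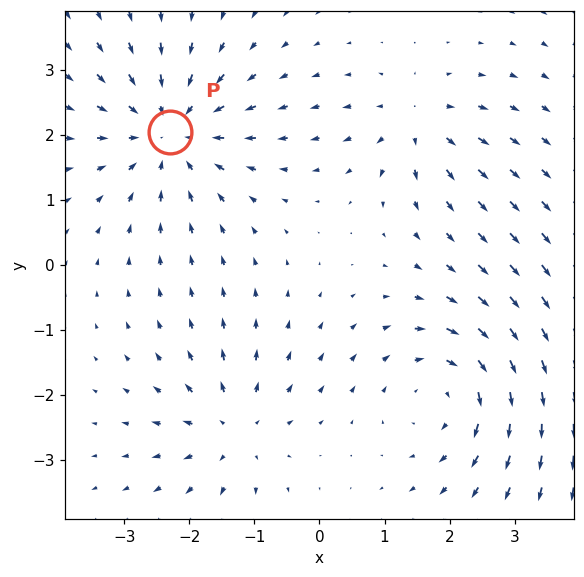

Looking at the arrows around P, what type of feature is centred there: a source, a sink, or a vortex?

At P (-2.3, 2.0) the arrows converge inward. Divergence about -5, curl ≈0 — negative divergence with near-zero curl is a sink.

sink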